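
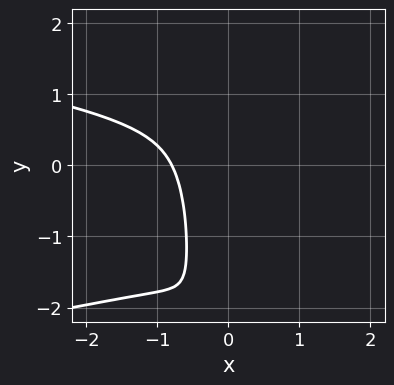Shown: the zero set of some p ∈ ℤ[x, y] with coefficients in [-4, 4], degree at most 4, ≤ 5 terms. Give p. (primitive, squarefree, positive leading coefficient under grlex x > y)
3*x^2*y^2 + 2*x^3 + 3*x^2*y + x*y^2 + 1

First, degree: the shape is more complex than any degree-3 curve, so deg p = 4.
Then, checking where it meets the axes: no y-intercept at any integer in the box.
Finally, together with the visible shape, these determine p as stated.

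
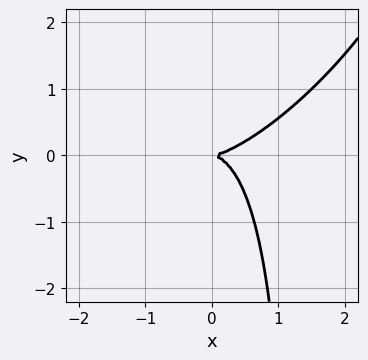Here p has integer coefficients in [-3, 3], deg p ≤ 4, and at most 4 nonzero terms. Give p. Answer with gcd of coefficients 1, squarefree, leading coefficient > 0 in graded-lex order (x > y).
Degree: the shape is more complex than any degree-2 curve, so deg p = 3.
Reading off the gridlines: it crosses the x-axis at the gridline x = 0; one y-axis crossing is at y = 0.
The integer polynomial consistent with all of this is the stated p.

2*x^3 - 3*x^2*y + 2*x*y^2 - 3*y^2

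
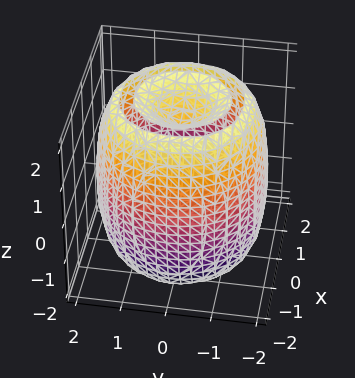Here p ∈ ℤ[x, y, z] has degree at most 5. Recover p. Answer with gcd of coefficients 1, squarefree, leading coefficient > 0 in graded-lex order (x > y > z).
x^4 + 2*x^2*y^2 + y^4 - 3*x^2 - 3*y^2 + z^2 - 2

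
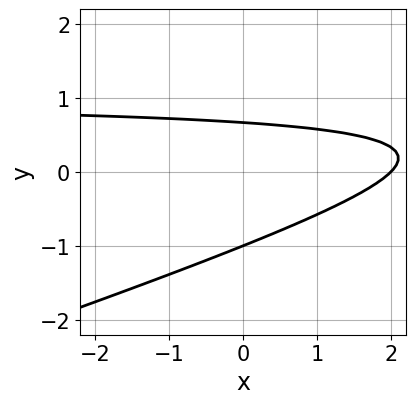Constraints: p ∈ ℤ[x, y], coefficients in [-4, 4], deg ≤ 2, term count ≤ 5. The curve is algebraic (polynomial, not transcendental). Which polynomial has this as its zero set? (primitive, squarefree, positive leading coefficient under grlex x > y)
x*y - 3*y^2 - x - y + 2

deg p = 2. A generic line meets the curve in up to 2 points.
Reading off the gridlines: it crosses the x-axis at the gridline x = 2; it crosses the y-axis at the gridline y = -1.
Fitting integer coefficients to these (and the overall shape) gives p.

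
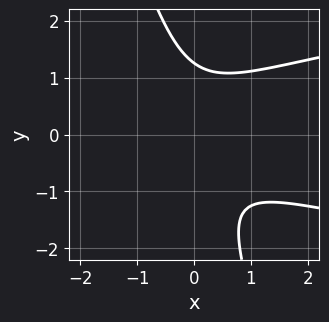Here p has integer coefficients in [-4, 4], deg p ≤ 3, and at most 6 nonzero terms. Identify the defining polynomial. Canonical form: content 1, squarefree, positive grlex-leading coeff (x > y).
3*x*y^2 + y^3 - 2*x^2 - x*y - 2

(a) Degree: no degree-2 curve has this shape, so deg p = 3.
(b) Against the integer gridlines: it misses every integer gridline on the x-axis.
(c) The integer polynomial consistent with all of this is the stated p.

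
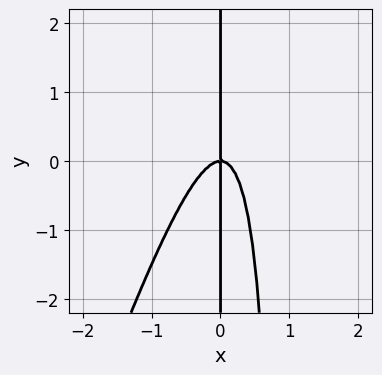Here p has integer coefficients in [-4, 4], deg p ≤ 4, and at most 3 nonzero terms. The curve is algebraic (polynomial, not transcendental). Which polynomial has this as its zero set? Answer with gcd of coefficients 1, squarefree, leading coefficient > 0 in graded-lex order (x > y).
Degree: no degree-2 curve has this shape, so deg p = 3.
Observable constraints: it crosses the x-axis at the gridline x = 0; every point of the y-axis in the box is on the curve.
Matching integer coefficients to the picture gives p.

3*x^3 - x^2*y + x*y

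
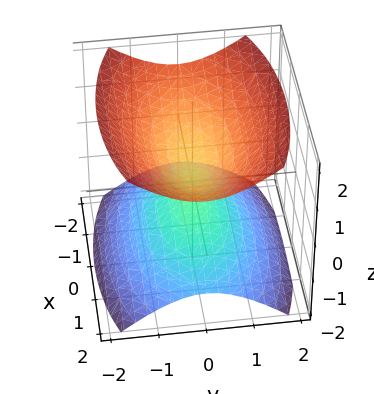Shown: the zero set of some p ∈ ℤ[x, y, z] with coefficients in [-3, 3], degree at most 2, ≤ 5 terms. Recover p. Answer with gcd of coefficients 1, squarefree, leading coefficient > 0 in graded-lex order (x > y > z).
x^2 + 3*y^2 - 3*z^2 + 1

(a) The picture has 2 separate pieces.
(b) deg p = 2.
(c) Symmetries: it's symmetric under y → −y, forcing even powers of y; the z ↦ −z reflection is a symmetry, so z appears only in even powers; mirror symmetry x ↦ −x ⇒ only even powers of x.
(d) From the axis intercepts and sections: it misses every integer gridline on the x-axis; it misses every integer gridline on the y-axis.
(e) Putting this together gives p.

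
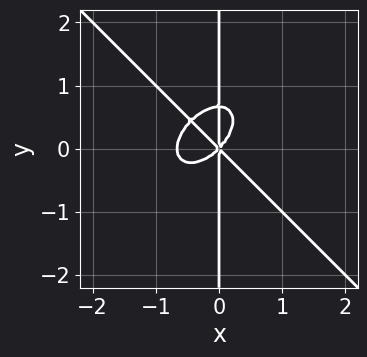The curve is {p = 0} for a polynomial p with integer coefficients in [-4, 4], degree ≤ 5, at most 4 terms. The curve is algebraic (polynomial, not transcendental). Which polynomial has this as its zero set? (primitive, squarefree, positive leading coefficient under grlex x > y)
3*x^4 + 3*x*y^3 + 2*x^3 - 2*x*y^2

1. Degree: no degree-3 curve has this shape, so deg p = 4.
2. From the visible intercepts: one x-axis crossing is at x = 0; the visible y-axis segment lies entirely on the curve.
3. Fitting integer coefficients to these (and the overall shape) gives p.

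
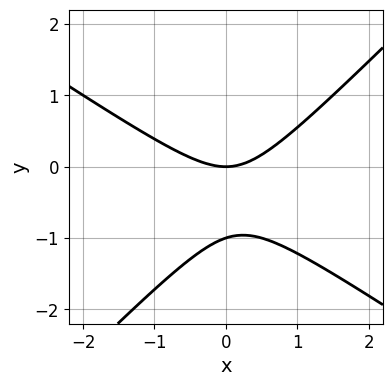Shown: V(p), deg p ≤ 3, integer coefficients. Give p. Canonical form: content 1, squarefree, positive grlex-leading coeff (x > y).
1. Degree: a generic line meets the curve in up to 2 points, so deg p = 2.
2. Reading off the gridlines: the y-axis gridline crossings are at y ∈ {-1, 0}; one x-axis crossing is at x = 0.
3. Matching integer coefficients to the picture gives p.

2*x^2 + x*y - 3*y^2 - 3*y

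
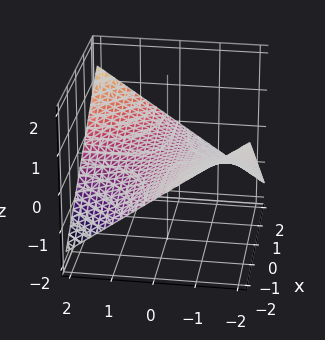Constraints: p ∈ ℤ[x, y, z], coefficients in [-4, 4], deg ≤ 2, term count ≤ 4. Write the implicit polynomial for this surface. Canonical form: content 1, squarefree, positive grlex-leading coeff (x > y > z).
x*y - 3*z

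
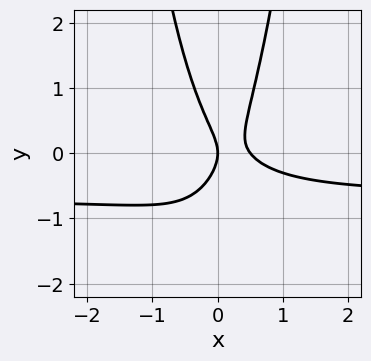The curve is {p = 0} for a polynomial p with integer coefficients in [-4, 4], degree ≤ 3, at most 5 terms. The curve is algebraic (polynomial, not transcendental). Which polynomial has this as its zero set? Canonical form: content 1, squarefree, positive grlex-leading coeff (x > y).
3*x^2*y + 2*x^2 - y^2 - x

1. The degree is 3 — no degree-2 curve has this shape.
2. From the axis intercepts and sections: it meets the y-axis at y = 0 (among the integer gridlines); one x-axis crossing is at x = 0.
3. Assembling these constraints gives the stated polynomial.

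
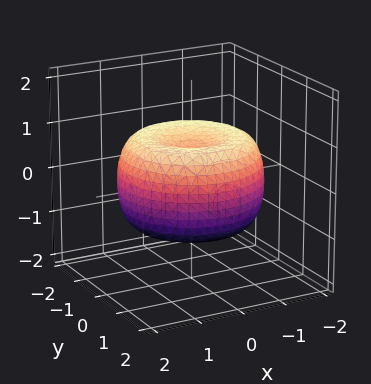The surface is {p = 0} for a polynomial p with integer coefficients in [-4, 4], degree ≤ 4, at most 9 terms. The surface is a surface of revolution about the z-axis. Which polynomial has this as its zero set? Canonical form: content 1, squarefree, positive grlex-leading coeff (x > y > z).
x^4 + 2*x^2*y^2 + y^4 - 2*x^2 - 2*y^2 + 2*z^2 - 1

Degree: the shape is more complex than any degree-3 surface, so deg p = 4.
Symmetries: the surface is invariant under rotation about z: p = q(x² + y², z).
Checking where it meets the axes: a circular section at z = 0 has radius between 1 and 2.
Matching integer coefficients to the picture gives p.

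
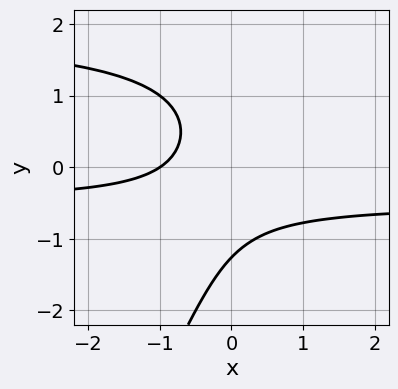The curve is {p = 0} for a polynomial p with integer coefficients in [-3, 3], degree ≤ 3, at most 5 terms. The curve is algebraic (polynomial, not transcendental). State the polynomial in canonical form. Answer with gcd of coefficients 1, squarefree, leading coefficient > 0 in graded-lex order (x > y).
First, deg p = 3.
Then, observable constraints: one x-axis crossing is at x = -1.
Finally, putting this together gives p.

2*x*y^2 - y^3 - 3*x*y - 2*x - 2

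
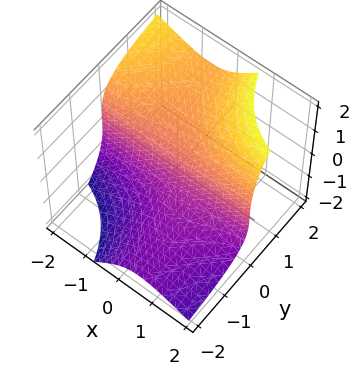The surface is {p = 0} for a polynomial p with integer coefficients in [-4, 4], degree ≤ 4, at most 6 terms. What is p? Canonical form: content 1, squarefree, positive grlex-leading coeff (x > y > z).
3*x^2*y + 3*x*y*z - 2*z^3 + 3*y

(a) deg p = 3.
(b) Against the integer gridlines: one z-axis crossing is at z = 0; it meets the y-axis at y = 0 (among the integer gridlines); the visible x-axis segment lies entirely on the surface.
(c) Matching integer coefficients to the picture gives p.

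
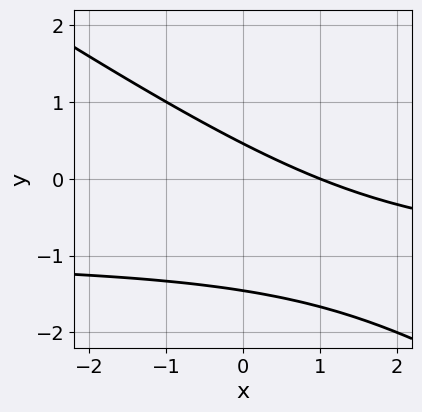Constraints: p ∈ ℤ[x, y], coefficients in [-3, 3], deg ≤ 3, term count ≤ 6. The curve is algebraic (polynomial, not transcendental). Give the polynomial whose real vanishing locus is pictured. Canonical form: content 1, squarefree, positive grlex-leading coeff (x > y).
2*x*y + 3*y^2 + 2*x + 3*y - 2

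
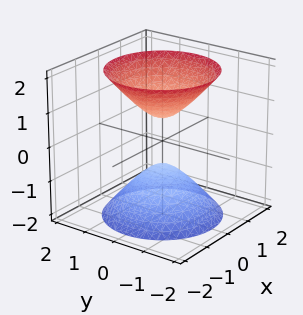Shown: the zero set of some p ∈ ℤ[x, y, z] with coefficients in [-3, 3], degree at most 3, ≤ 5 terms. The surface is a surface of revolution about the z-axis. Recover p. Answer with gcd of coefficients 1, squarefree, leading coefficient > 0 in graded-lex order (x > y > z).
1. There are 2 components.
2. deg p = 2.
3. By symmetry, every cross-section ⟂ z is a circle, so x, y appear only via x² + y².
4. From the axis intercepts and sections: no x-intercept at any integer in the box; a circular section at z = 1 has radius between 0 and 1; it misses every integer gridline on the y-axis.
5. Fitting integer coefficients to these (and the overall shape) gives p.

3*x^2 + 3*y^2 - 2*z^2 + 1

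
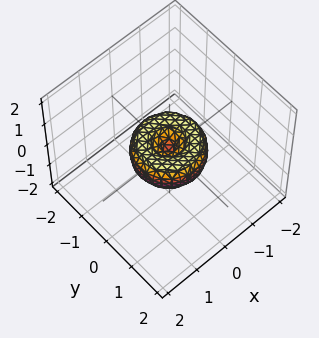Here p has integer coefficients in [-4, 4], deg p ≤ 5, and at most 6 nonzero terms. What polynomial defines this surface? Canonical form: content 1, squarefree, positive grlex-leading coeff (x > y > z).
1. deg p = 4. A generic line meets the surface in up to 4 points.
2. Symmetries: rotational symmetry about the z-axis ⇒ p depends on x, y only through x² + y².
3. Against the integer gridlines: the y-axis gridline crossings are at y ∈ {-1, 0, 1}; a circular section at z = 0 has radius exactly 1; among the integer gridlines, it crosses the x-axis at x ∈ {-1, 0, 1}; it meets the z-axis at z = 0 (among the integer gridlines).
4. The integer polynomial consistent with all of this is the stated p.

x^4 + 2*x^2*y^2 + y^4 - x^2 - y^2 + z^2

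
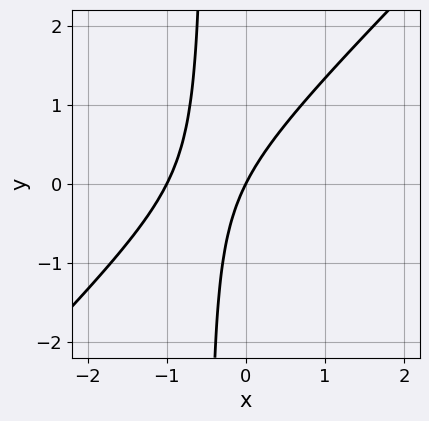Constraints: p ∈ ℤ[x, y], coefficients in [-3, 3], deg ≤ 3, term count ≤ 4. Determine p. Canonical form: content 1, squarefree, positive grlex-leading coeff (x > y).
First, the degree is 2 — a generic line meets the curve in up to 2 points.
Then, from the axis intercepts and sections: among the integer gridlines, it crosses the x-axis at x ∈ {-1, 0}; one y-axis crossing is at y = 0.
Finally, fitting integer coefficients to these (and the overall shape) gives p.

2*x^2 - 2*x*y + 2*x - y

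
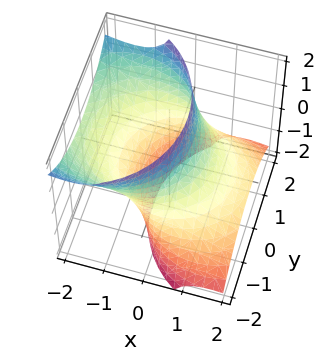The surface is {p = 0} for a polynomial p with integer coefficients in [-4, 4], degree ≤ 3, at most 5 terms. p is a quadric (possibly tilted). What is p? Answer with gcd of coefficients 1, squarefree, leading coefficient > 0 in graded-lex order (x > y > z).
1. The degree is 2 — a generic line meets the surface in up to 2 points.
2. Against the integer gridlines: the surface avoids every integer z-axis point in the box.
3. Putting this together gives p.

x^2 + 2*x*z + y^2 - 2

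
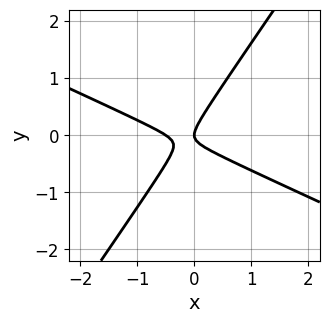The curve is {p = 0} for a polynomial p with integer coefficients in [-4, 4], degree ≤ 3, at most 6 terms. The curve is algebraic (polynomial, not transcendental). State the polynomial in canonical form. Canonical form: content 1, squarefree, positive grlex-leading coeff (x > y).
2*x^2 + 3*x*y - 3*y^2 + x

deg p = 2.
Observable constraints: one y-axis crossing is at y = 0; one x-axis crossing is at x = 0.
Putting this together gives p.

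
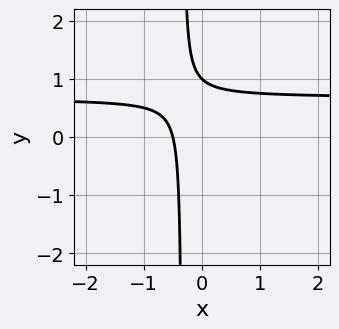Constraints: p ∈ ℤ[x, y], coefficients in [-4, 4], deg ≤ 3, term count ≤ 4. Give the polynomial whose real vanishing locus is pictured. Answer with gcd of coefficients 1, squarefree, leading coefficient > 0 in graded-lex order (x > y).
3*x*y - 2*x + y - 1

(a) deg p = 2. A generic line meets the curve in up to 2 points.
(b) Reading off the gridlines: it meets the y-axis at y = 1 (among the integer gridlines).
(c) Putting this together gives p.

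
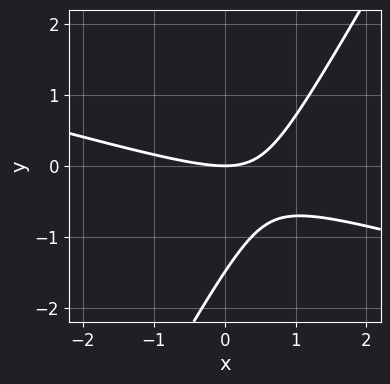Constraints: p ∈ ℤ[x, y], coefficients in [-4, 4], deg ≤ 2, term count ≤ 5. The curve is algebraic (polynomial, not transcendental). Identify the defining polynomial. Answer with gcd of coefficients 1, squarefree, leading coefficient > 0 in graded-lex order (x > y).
x^2 + 3*x*y - 2*y^2 - 3*y

1. deg p = 2. No degree-1 curve has this shape.
2. Observable constraints: it meets the x-axis at x = 0 (among the integer gridlines); it meets the y-axis at y = 0 (among the integer gridlines).
3. Assembling these constraints gives the stated polynomial.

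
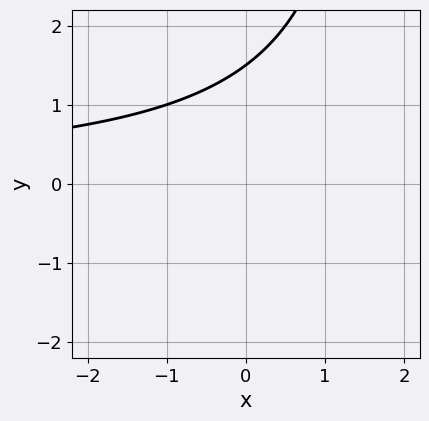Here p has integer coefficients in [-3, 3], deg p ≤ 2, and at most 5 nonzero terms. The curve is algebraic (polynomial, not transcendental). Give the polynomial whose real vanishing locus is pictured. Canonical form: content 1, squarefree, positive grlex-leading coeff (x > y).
(a) Degree: the shape is more complex than any degree-1 curve, so deg p = 2.
(b) Reading off the gridlines: the curve avoids every integer x-axis point in the box.
(c) Assembling these constraints gives the stated polynomial.

x*y - 2*y + 3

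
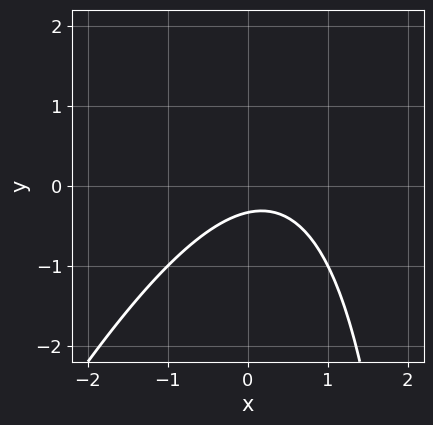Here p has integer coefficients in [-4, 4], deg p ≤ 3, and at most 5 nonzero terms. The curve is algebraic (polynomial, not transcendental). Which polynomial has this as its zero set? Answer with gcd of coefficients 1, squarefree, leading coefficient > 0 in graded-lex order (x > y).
1. The degree is 2 — no degree-1 curve has this shape.
2. From the axis intercepts and sections: no x-intercept at any integer in the box.
3. Solving for integer coefficients yields p as stated.

2*x^2 - x*y - x + 3*y + 1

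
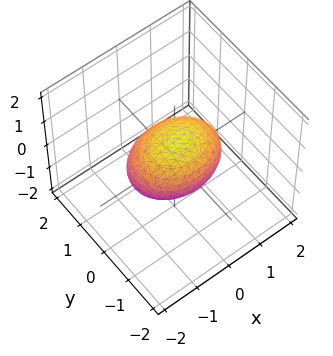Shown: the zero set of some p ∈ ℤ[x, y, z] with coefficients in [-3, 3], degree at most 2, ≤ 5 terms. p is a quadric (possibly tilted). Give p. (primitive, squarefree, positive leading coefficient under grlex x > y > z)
(a) deg p = 2. A generic line meets the surface in up to 2 points.
(b) From the axis intercepts and sections: among the integer gridlines, it crosses the y-axis at y ∈ {-1, 1}; among the integer gridlines, it crosses the z-axis at z ∈ {-1, 1}.
(c) Putting this together gives p.

2*x^2 + 3*y^2 + y*z + 3*z^2 - 3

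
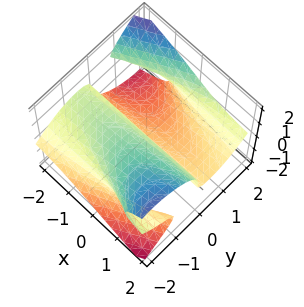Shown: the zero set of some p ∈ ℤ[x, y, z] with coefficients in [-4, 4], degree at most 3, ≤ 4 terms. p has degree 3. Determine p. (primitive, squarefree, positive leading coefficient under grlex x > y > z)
(a) Degree: the shape is more complex than any degree-2 surface, so deg p = 3.
(b) Reading off the gridlines: it meets the z-axis at z = 0 (among the integer gridlines); the visible x-axis segment lies entirely on the surface.
(c) These observations pin down the coefficients.

2*x*y*z - y^3 + 2*z^3 + 3*y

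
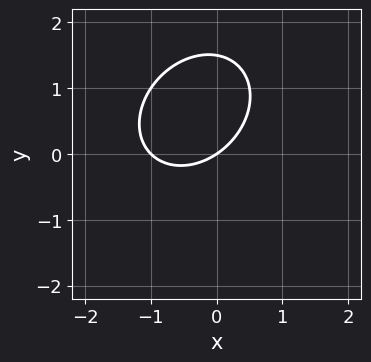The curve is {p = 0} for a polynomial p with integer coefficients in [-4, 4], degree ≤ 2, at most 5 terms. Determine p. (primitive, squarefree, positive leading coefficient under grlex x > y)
First, the degree is 2 — a generic line meets the curve in up to 2 points.
Next, reading off the gridlines: among the integer gridlines, it crosses the x-axis at x ∈ {-1, 0}; it meets the y-axis at y = 0 (among the integer gridlines).
Finally, the integer polynomial consistent with all of this is the stated p.

2*x^2 - x*y + 2*y^2 + 2*x - 3*y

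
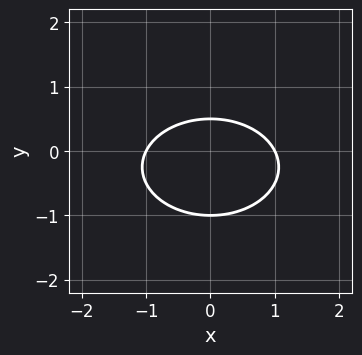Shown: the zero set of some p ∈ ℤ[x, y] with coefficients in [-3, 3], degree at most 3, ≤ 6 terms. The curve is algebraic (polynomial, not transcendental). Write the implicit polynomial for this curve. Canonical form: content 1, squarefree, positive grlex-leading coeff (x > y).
x^2 + 2*y^2 + y - 1

(a) The degree is 2 — the shape is more complex than any degree-1 curve.
(b) Symmetries: the x ↦ −x reflection is a symmetry, so x appears only in even powers.
(c) From the visible intercepts: it meets the y-axis at y = -1 (among the integer gridlines); the x-axis gridline crossings are at x ∈ {-1, 1}.
(d) Together with the visible shape, these determine p as stated.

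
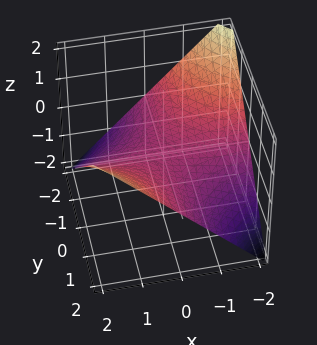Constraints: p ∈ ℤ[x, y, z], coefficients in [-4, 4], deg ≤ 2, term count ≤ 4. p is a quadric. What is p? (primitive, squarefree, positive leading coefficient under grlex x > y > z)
The degree is 2 — a saddle surface; a quadric.
Checking where it meets the axes: every point of the x-axis in the box is on the surface; every point of the y-axis in the box is on the surface.
These observations pin down the coefficients.

x*y - 2*z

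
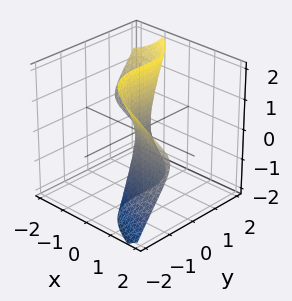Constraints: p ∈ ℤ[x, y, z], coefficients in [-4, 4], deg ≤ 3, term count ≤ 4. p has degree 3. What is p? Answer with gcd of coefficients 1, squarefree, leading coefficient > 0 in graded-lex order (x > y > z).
3*x*z^2 + 2*y^3 - y^2 + x

deg p = 3. No degree-2 surface has this shape.
Checking where it meets the axes: it meets the x-axis at x = 0 (among the integer gridlines); every point of the z-axis in the box is on the surface; it meets the y-axis at y = 0 (among the integer gridlines).
These observations pin down the coefficients.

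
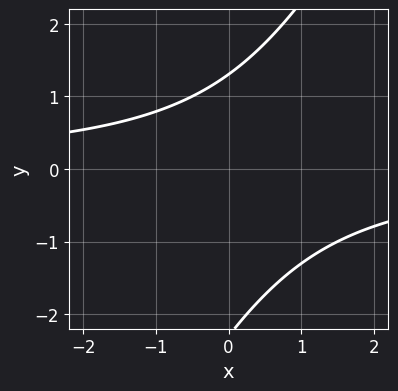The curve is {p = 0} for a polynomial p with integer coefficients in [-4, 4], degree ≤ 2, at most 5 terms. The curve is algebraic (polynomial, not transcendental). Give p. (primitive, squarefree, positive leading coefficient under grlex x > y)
2*x*y - y^2 - y + 3

(a) deg p = 2.
(b) Observable constraints: it misses every integer gridline on the x-axis.
(c) Solving for integer coefficients yields p as stated.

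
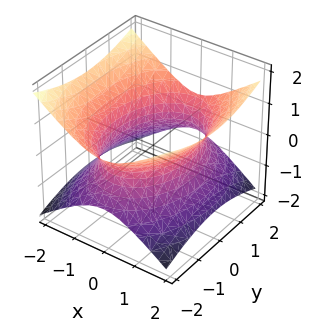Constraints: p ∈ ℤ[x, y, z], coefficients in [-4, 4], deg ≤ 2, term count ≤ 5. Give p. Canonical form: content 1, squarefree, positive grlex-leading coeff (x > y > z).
2*x^2 + y^2 - 3*z^2 - 3

1. deg p = 2. One connected sheet with a waist; a quadric.
2. Symmetries: mirror symmetry x ↦ −x ⇒ only even powers of x; it's symmetric under y → −y, forcing even powers of y; the z ↦ −z reflection is a symmetry, so z appears only in even powers.
3. Checking where it meets the axes: it misses every integer gridline on the z-axis.
4. Together with the visible shape, these determine p as stated.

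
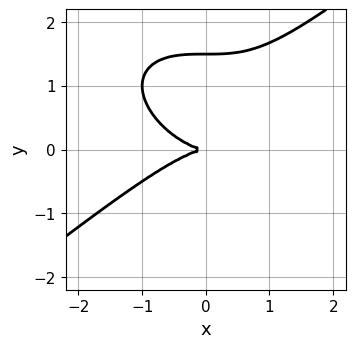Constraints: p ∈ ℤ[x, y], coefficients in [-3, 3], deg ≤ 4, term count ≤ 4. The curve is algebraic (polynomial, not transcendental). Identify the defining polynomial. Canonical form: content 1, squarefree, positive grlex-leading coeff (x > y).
x^3 - 2*y^3 + 3*y^2

1. deg p = 3. The shape is more complex than any degree-2 curve.
2. From the visible intercepts: one y-axis crossing is at y = 0; it meets the x-axis at x = 0 (among the integer gridlines).
3. Fitting integer coefficients to these (and the overall shape) gives p.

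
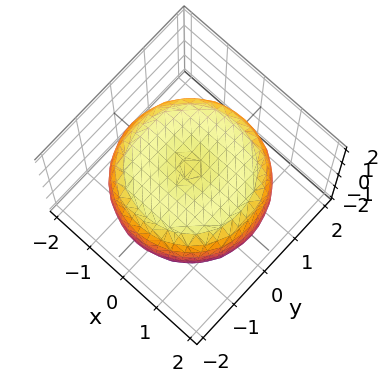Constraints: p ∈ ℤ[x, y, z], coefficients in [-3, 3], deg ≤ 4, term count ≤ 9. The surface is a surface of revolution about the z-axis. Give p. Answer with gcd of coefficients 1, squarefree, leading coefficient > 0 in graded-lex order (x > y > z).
x^4 + 2*x^2*y^2 + y^4 - 2*x^2 - 2*y^2 + 3*z^2 - 3

First, degree: the shape is more complex than any degree-3 surface, so deg p = 4.
Then, by symmetry, the surface is invariant under rotation about z: p = q(x² + y², z).
Next, from the visible intercepts: a circular section at z = 1 has radius between 1 and 2; the z-axis gridline crossings are at z ∈ {-1, 1}.
Finally, the integer polynomial consistent with all of this is the stated p.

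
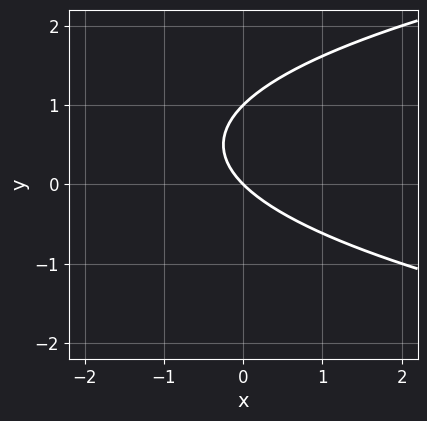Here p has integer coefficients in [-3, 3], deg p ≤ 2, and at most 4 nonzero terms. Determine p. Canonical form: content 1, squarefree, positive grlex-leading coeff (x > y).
y^2 - x - y

(a) The degree is 2 — a generic line meets the curve in up to 2 points.
(b) Reading off the gridlines: the y-axis gridline crossings are at y ∈ {0, 1}; one x-axis crossing is at x = 0.
(c) Fitting integer coefficients to these (and the overall shape) gives p.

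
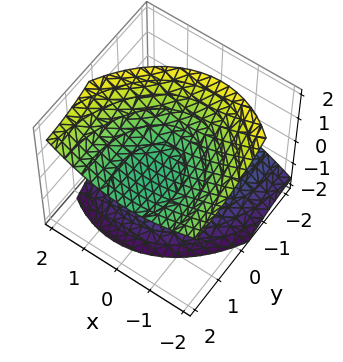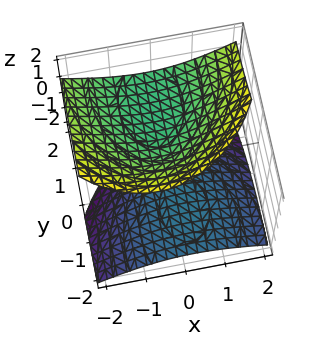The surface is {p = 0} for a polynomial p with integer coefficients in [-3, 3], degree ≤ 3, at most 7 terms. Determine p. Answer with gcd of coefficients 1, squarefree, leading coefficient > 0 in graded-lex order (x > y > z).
2*x^2 + x*z + y^2 - 3*y*z - 3*z^2 + 2

1. There are 2 components. Treating them together as one polynomial.
2. The degree is 2 — the shape is more complex than any degree-1 surface.
3. Reading off the gridlines: it misses every integer gridline on the x-axis; the surface avoids every integer y-axis point in the box.
4. Fitting integer coefficients to these (and the overall shape) gives p.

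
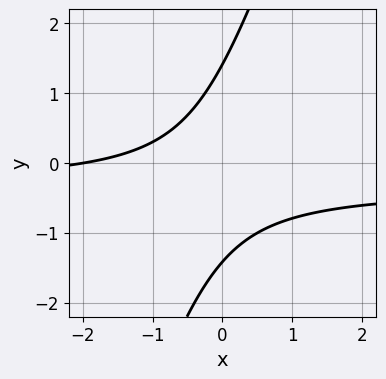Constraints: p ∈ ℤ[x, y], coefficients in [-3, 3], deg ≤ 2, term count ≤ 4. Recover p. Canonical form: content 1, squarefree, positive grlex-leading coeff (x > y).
3*x*y - y^2 + x + 2

deg p = 2.
Against the integer gridlines: one x-axis crossing is at x = -2.
Solving for integer coefficients yields p as stated.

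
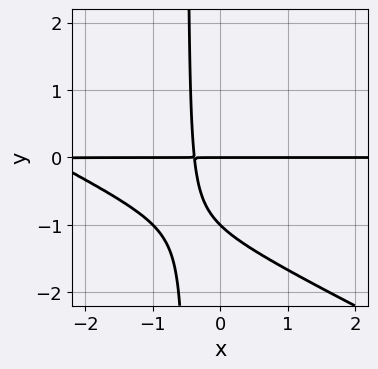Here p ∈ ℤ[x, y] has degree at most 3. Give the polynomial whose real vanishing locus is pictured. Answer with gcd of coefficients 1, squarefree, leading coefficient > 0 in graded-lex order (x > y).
x^2*y + 2*x*y^2 + 3*x*y + y^2 + y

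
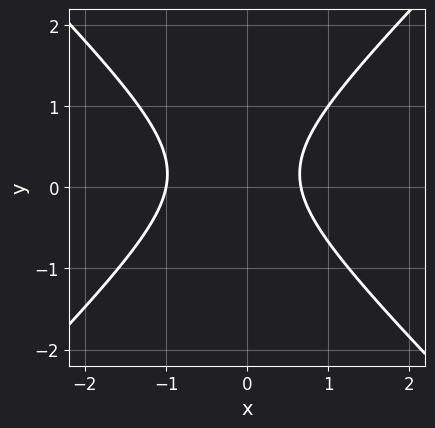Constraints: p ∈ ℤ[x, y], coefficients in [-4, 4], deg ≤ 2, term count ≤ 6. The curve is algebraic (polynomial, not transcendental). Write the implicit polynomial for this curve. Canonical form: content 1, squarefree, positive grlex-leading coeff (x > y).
Degree: the shape is more complex than any degree-1 curve, so deg p = 2.
From the visible intercepts: it crosses the x-axis at the gridline x = -1; the curve avoids every integer y-axis point in the box.
Together with the visible shape, these determine p as stated.

3*x^2 - 3*y^2 + x + y - 2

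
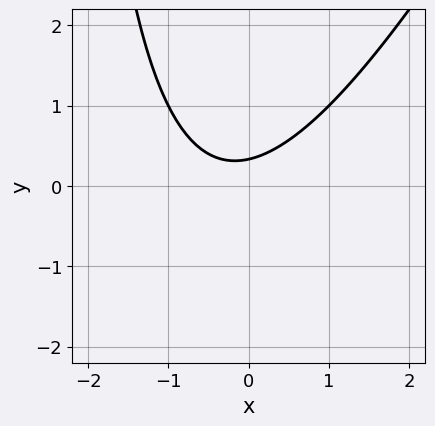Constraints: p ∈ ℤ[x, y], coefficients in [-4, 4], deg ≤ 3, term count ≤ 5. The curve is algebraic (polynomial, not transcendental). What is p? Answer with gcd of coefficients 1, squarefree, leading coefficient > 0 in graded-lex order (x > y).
First, the degree is 2 — no degree-1 curve has this shape.
Then, reading off the gridlines: the curve avoids every integer x-axis point in the box.
Finally, matching integer coefficients to the picture gives p.

2*x^2 - x*y + x - 3*y + 1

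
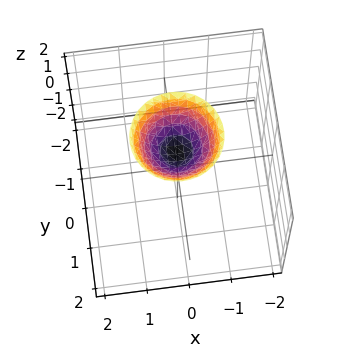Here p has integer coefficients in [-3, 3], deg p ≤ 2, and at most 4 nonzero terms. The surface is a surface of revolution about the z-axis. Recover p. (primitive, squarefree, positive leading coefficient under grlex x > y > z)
(a) The degree is 2 — no degree-1 surface has this shape.
(b) Symmetries: the z-axis is an axis of rotation, so x and y enter only as x² + y².
(c) Against the integer gridlines: a circular section at z = 2 has radius exactly 1; one z-axis crossing is at z = 1; no y-intercept at any integer in the box.
(d) Solving for integer coefficients yields p as stated.

x^2 + y^2 - z + 1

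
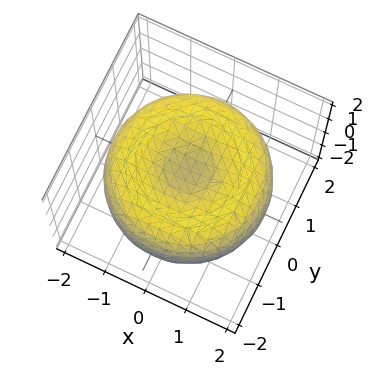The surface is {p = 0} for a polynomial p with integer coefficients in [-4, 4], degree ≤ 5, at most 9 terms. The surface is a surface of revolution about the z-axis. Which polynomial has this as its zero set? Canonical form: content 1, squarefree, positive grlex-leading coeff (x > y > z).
Degree: no degree-3 surface has this shape, so deg p = 4.
Symmetries: the surface is invariant under rotation about z: p = q(x² + y², z).
Observable constraints: a circular section at z = 0 has radius between 1 and 2.
Fitting integer coefficients to these (and the overall shape) gives p.

x^4 + 2*x^2*y^2 + y^4 - 3*x^2 - 3*y^2 + 3*z^2 - 1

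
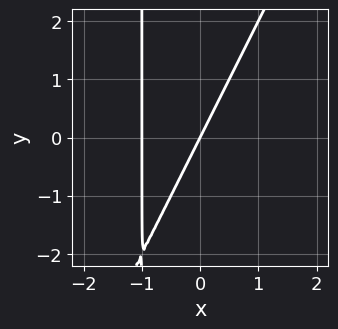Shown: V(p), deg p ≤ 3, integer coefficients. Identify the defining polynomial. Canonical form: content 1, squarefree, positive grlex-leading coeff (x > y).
The degree is 2 — no degree-1 curve has this shape.
Observable constraints: the x-axis gridline crossings are at x ∈ {-1, 0}; it meets the y-axis at y = 0 (among the integer gridlines).
Together with the visible shape, these determine p as stated.

2*x^2 - x*y + 2*x - y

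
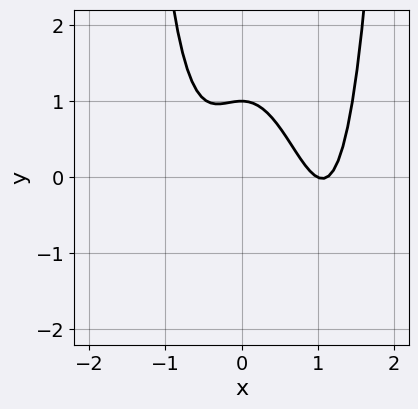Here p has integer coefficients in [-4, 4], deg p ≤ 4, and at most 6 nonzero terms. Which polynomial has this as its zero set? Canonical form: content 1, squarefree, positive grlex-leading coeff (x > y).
1. deg p = 4.
2. Reading off the gridlines: it meets the x-axis at x = 1 (among the integer gridlines); one y-axis crossing is at y = 1.
3. Assembling these constraints gives the stated polynomial.

3*x^4 - 3*x^3 - 2*x^2 - 2*y + 2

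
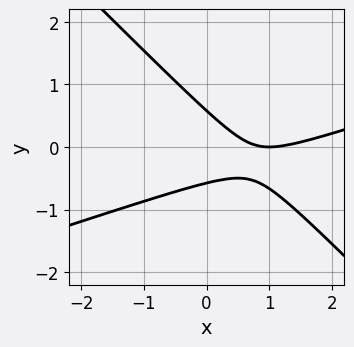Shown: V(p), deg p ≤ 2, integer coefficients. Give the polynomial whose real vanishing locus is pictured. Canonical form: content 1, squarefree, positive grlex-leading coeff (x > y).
x^2 - 2*x*y - 3*y^2 - 2*x + 1

(a) Degree: a generic line meets the curve in up to 2 points, so deg p = 2.
(b) Observable constraints: it meets the x-axis at x = 1 (among the integer gridlines).
(c) These observations pin down the coefficients.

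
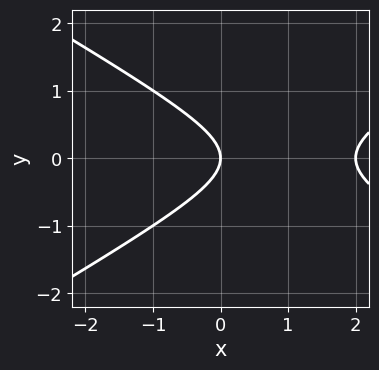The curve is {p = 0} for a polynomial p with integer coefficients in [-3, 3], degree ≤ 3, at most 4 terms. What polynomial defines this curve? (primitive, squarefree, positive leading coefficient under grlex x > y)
x^2 - 3*y^2 - 2*x

Degree: no degree-1 curve has this shape, so deg p = 2.
Symmetries: the y ↦ −y reflection is a symmetry, so y appears only in even powers.
Against the integer gridlines: one y-axis crossing is at y = 0; the x-axis gridline crossings are at x ∈ {0, 2}.
Fitting integer coefficients to these (and the overall shape) gives p.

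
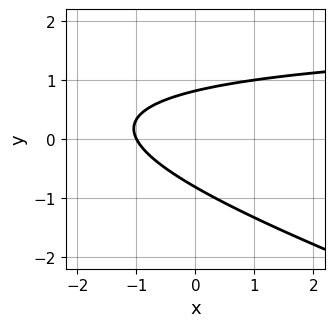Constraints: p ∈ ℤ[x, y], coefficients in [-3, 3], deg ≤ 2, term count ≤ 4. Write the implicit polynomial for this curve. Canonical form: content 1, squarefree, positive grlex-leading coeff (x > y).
x*y + 3*y^2 - 2*x - 2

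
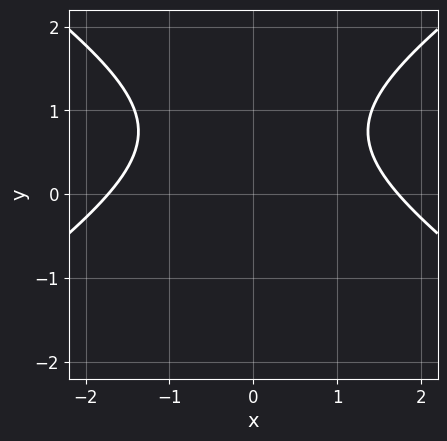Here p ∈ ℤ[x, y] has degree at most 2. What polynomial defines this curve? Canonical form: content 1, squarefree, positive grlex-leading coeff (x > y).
x^2 - 2*y^2 + 3*y - 3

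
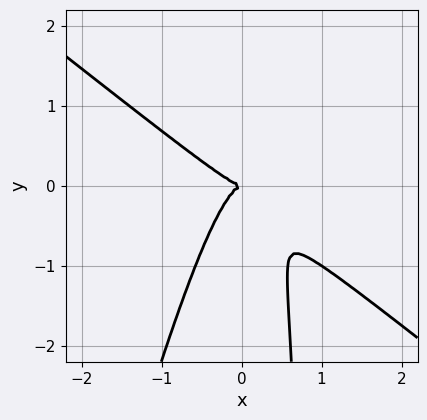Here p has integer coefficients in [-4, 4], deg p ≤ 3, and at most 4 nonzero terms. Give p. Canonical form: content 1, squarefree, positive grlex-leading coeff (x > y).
1. deg p = 3. No degree-2 curve has this shape.
2. From the visible intercepts: it crosses the x-axis at the gridline x = 0; it meets the y-axis at y = 0 (among the integer gridlines).
3. The integer polynomial consistent with all of this is the stated p.

3*x^3 + 3*x^2*y - x*y^2 + y^2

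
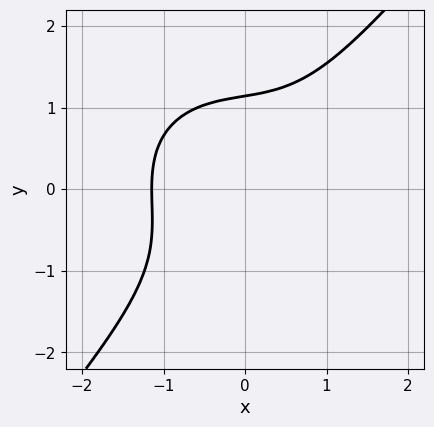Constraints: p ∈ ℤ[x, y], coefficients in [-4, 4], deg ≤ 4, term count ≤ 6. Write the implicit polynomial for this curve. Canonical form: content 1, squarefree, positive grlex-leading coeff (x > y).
The degree is 3 — a generic line meets the curve in up to 3 points.
Matching integer coefficients to the picture gives p.

2*x^3 + x*y^2 - 2*y^3 + 3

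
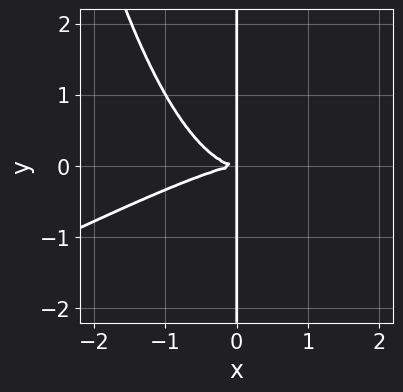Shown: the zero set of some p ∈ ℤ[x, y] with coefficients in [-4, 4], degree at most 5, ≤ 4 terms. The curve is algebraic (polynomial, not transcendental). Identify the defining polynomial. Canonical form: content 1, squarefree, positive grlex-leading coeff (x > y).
x^4 - 2*x^3*y + 3*x*y^2

Degree: the shape is more complex than any degree-3 curve, so deg p = 4.
From the visible intercepts: every point of the y-axis in the box is on the curve.
Fitting integer coefficients to these (and the overall shape) gives p.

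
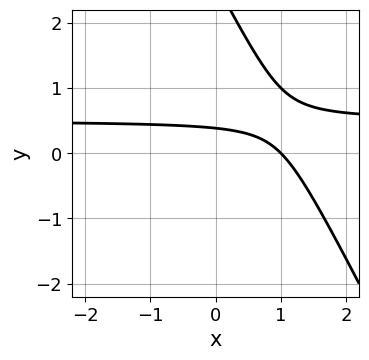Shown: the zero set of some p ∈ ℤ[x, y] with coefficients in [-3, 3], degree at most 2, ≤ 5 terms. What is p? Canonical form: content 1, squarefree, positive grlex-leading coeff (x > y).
2*x*y + y^2 - x - 3*y + 1

First, degree: the shape is more complex than any degree-1 curve, so deg p = 2.
Then, against the integer gridlines: it crosses the x-axis at the gridline x = 1.
Finally, assembling these constraints gives the stated polynomial.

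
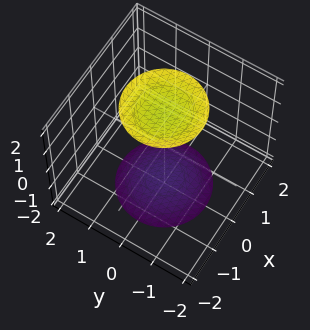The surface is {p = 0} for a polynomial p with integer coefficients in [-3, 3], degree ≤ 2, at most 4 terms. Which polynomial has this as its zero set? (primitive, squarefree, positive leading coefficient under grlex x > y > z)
x^2 + y^2 - z^2 + 3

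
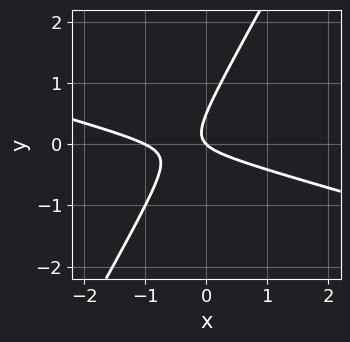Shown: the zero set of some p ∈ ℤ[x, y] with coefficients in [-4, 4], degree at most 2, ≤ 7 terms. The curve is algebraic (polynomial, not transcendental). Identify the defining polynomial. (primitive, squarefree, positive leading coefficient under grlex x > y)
deg p = 2. The shape is more complex than any degree-1 curve.
From the visible intercepts: it meets the y-axis at y = 0 (among the integer gridlines); the x-axis gridline crossings are at x ∈ {-1, 0}.
Matching integer coefficients to the picture gives p.

x^2 + 3*x*y - 2*y^2 + x + y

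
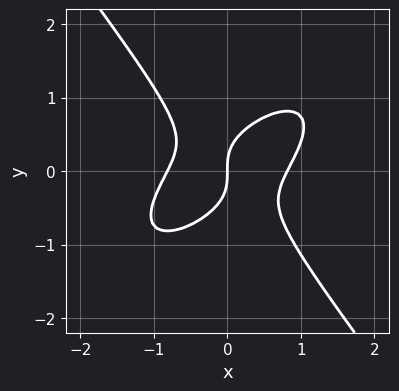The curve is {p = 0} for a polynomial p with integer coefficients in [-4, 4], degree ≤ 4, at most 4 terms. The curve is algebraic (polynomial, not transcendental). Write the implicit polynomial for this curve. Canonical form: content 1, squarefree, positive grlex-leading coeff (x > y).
(a) Degree: no degree-2 curve has this shape, so deg p = 3.
(b) Reading off the gridlines: one y-axis crossing is at y = 0; it crosses the x-axis at the gridline x = 0.
(c) These observations pin down the coefficients.

3*x^3 - 3*x^2*y + 3*y^3 - 2*x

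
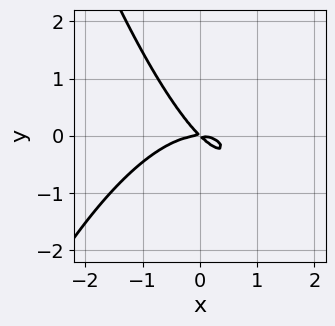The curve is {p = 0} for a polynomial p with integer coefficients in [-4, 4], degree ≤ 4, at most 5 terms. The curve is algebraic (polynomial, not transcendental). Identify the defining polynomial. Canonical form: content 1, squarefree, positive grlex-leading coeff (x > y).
2*x^3 + 3*x*y + 3*y^2

The degree is 3 — a generic line meets the curve in up to 3 points.
Against the integer gridlines: it meets the y-axis at y = 0 (among the integer gridlines); it meets the x-axis at x = 0 (among the integer gridlines).
Together with the visible shape, these determine p as stated.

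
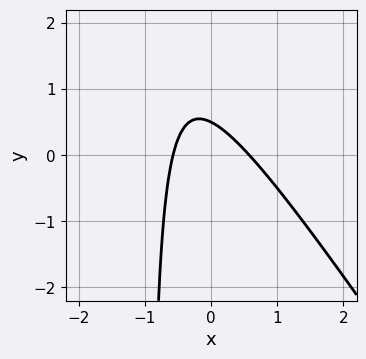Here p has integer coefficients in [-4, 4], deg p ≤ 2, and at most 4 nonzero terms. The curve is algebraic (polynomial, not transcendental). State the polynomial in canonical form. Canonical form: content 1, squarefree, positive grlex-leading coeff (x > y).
3*x^2 + 2*x*y + 2*y - 1

The degree is 2 — the shape is more complex than any degree-1 curve.
Solving for integer coefficients yields p as stated.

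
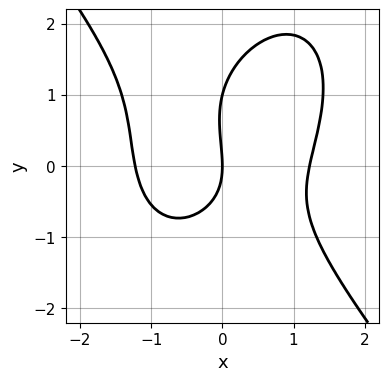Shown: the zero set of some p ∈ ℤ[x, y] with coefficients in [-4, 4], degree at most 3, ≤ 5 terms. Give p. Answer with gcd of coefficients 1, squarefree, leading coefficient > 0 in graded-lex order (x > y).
2*x^3 + y^3 - x*y - y^2 - 3*x

First, degree: no degree-2 curve has this shape, so deg p = 3.
Next, from the axis intercepts and sections: among the integer gridlines, it crosses the y-axis at y ∈ {0, 1}; it meets the x-axis at x = 0 (among the integer gridlines).
Finally, together with the visible shape, these determine p as stated.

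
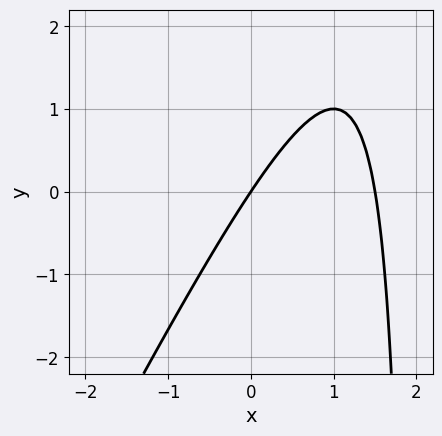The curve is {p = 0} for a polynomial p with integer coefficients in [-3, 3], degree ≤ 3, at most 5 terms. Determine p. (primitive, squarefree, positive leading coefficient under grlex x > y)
2*x^2 - x*y - 3*x + 2*y

(a) deg p = 2.
(b) From the axis intercepts and sections: it crosses the y-axis at the gridline y = 0; one x-axis crossing is at x = 0.
(c) These observations pin down the coefficients.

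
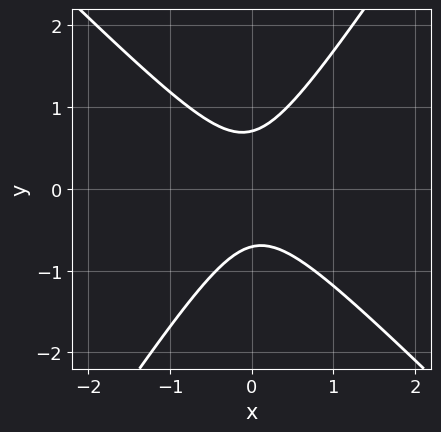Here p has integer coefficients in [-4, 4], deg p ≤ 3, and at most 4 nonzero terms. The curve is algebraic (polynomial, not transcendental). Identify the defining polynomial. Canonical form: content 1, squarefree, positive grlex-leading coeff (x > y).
3*x^2 + x*y - 2*y^2 + 1

First, degree: a generic line meets the curve in up to 2 points, so deg p = 2.
Next, checking where it meets the axes: it misses every integer gridline on the x-axis.
Finally, putting this together gives p.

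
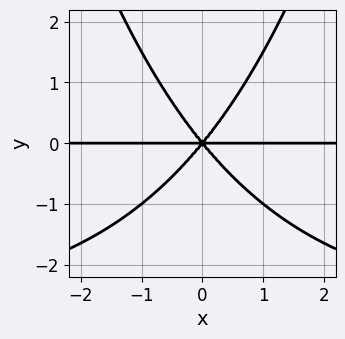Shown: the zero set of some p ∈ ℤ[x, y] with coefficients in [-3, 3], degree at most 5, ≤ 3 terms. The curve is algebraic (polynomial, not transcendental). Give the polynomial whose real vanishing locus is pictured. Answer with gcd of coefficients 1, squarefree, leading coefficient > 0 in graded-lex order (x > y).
x^2*y^2 + 3*x^2*y - 2*y^3

(a) deg p = 4.
(b) Symmetries: mirror symmetry x ↦ −x ⇒ only even powers of x.
(c) Observable constraints: the visible x-axis segment lies entirely on the curve; it crosses the y-axis at the gridline y = 0.
(d) Assembling these constraints gives the stated polynomial.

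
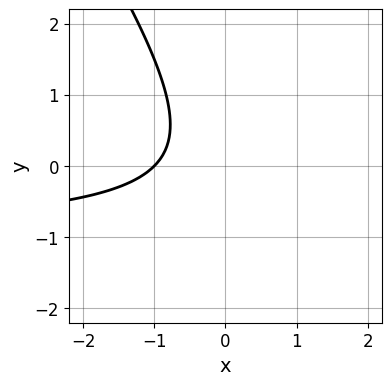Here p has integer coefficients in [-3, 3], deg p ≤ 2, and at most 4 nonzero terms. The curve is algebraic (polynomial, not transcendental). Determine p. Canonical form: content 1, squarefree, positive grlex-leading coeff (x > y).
3*x*y + 2*y^2 + 3*x + 3

First, deg p = 2. No degree-1 curve has this shape.
Then, checking where it meets the axes: it crosses the x-axis at the gridline x = -1; no y-intercept at any integer in the box.
Finally, together with the visible shape, these determine p as stated.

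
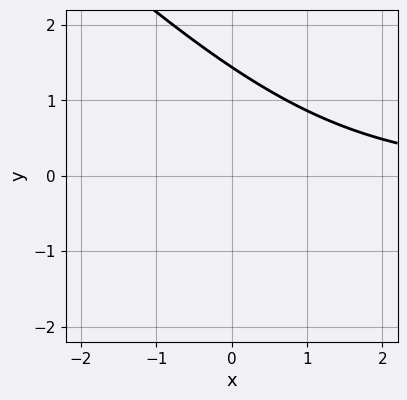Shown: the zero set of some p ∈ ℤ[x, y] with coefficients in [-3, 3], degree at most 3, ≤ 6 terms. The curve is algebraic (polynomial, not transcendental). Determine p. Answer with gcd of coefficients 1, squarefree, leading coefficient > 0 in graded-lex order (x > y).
x^2*y + 2*x*y^2 + y^3 - 3

First, degree: the shape is more complex than any degree-2 curve, so deg p = 3.
Next, checking where it meets the axes: no x-intercept at any integer in the box.
Finally, fitting integer coefficients to these (and the overall shape) gives p.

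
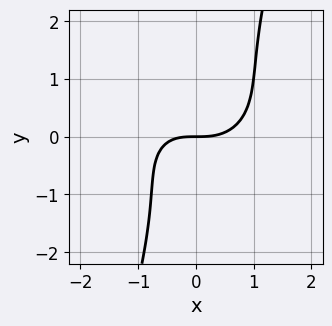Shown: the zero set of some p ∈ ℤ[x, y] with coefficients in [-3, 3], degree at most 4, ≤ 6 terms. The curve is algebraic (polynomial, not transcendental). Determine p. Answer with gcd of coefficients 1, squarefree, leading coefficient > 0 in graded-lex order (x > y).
2*x^3 + 3*x*y^2 - y^3 - x*y - 3*y

First, degree: the shape is more complex than any degree-2 curve, so deg p = 3.
Then, checking where it meets the axes: it meets the y-axis at y = 0 (among the integer gridlines); it meets the x-axis at x = 0 (among the integer gridlines).
Finally, the integer polynomial consistent with all of this is the stated p.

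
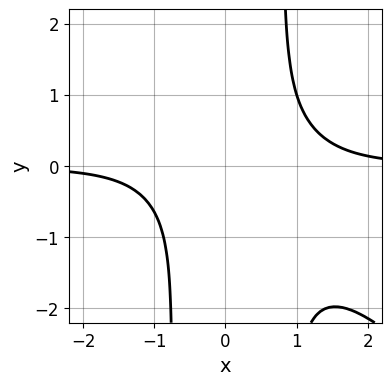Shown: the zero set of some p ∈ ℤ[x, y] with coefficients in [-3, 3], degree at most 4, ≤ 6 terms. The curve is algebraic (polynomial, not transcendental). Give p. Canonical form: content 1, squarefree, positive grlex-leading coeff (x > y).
3*x^3*y + 3*x^2*y^2 - x^2*y - 2*y^2 - 3

Degree: the shape is more complex than any degree-3 curve, so deg p = 4.
Observable constraints: it misses every integer gridline on the y-axis; the curve avoids every integer x-axis point in the box.
Together with the visible shape, these determine p as stated.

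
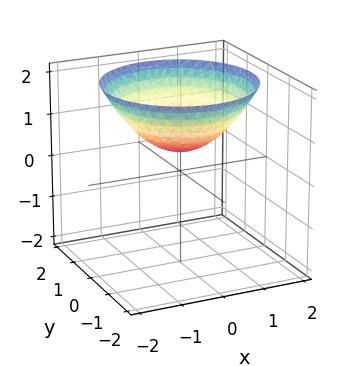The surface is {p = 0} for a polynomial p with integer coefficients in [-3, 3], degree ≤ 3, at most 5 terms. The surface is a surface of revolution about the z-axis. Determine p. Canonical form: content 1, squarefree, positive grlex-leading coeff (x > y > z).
x^2 + y^2 - 2*z + 1

(a) deg p = 2. A generic line meets the surface in up to 2 points.
(b) Symmetry: the surface is invariant under rotation about z: p = q(x² + y², z).
(c) Against the integer gridlines: no y-intercept at any integer in the box; it misses every integer gridline on the x-axis; a circular section at z = 2 has radius between 1 and 2.
(d) Fitting integer coefficients to these (and the overall shape) gives p.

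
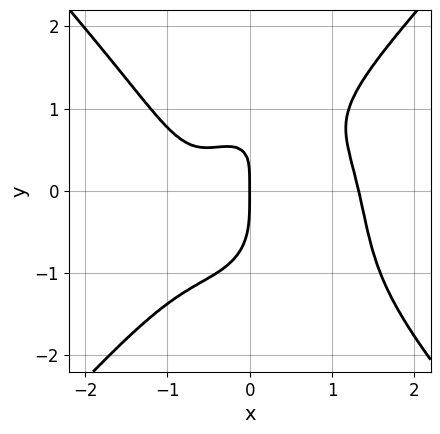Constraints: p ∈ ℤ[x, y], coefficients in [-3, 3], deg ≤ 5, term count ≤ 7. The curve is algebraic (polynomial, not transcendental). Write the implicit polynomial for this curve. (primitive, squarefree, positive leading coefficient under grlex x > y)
3*x^4 - 2*y^4 - 3*x^2 + 3*x*y - 3*x

First, degree: a generic line meets the curve in up to 4 points, so deg p = 4.
Then, checking where it meets the axes: one y-axis crossing is at y = 0; one x-axis crossing is at x = 0.
Finally, fitting integer coefficients to these (and the overall shape) gives p.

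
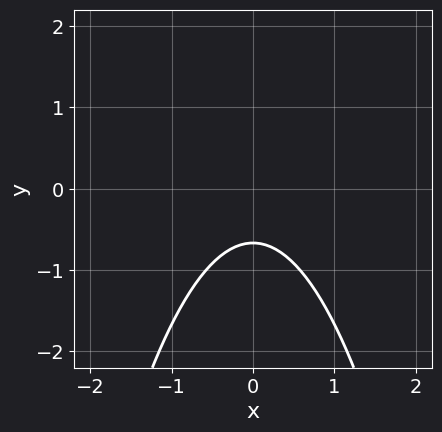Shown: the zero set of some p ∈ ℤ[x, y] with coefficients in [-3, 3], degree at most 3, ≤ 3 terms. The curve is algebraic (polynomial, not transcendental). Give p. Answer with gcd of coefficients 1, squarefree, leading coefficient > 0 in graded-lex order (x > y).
First, the degree is 2 — no degree-1 curve has this shape.
Next, symmetries: the x ↦ −x reflection is a symmetry, so x appears only in even powers.
Next, from the visible intercepts: the curve avoids every integer x-axis point in the box.
Finally, fitting integer coefficients to these (and the overall shape) gives p.

3*x^2 + 3*y + 2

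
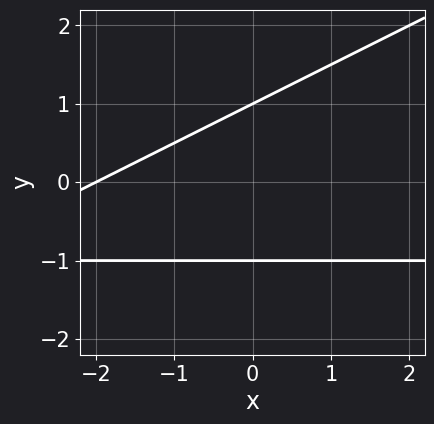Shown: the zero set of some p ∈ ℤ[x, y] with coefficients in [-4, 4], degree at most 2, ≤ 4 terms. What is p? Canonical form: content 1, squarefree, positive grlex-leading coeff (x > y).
x*y - 2*y^2 + x + 2

1. The degree is 2 — a generic line meets the curve in up to 2 points.
2. From the axis intercepts and sections: one x-axis crossing is at x = -2; the y-axis gridline crossings are at y ∈ {-1, 1}.
3. Fitting integer coefficients to these (and the overall shape) gives p.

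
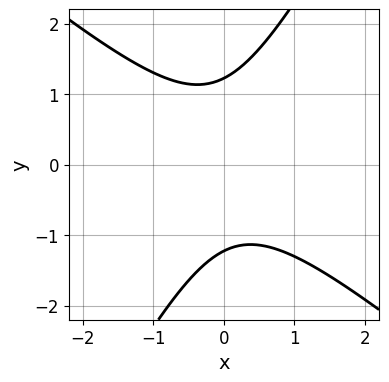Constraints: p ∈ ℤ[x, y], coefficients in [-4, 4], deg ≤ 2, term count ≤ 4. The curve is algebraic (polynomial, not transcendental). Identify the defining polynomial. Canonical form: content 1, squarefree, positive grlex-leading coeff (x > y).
3*x^2 + 2*x*y - 2*y^2 + 3

Degree: no degree-1 curve has this shape, so deg p = 2.
Reading off the gridlines: the curve avoids every integer x-axis point in the box.
Solving for integer coefficients yields p as stated.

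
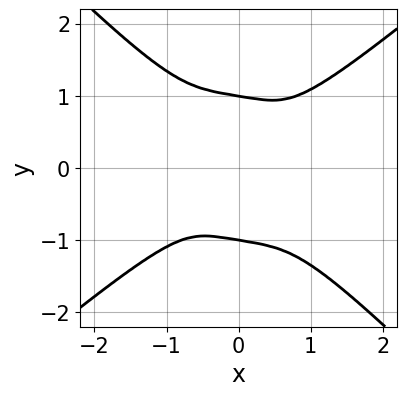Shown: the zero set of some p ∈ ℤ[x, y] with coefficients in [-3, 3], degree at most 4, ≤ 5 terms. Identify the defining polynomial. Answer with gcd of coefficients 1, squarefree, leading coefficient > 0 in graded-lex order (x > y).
First, the degree is 4 — a generic line meets the curve in up to 4 points.
Then, from the axis intercepts and sections: the y-axis gridline crossings are at y ∈ {-1, 1}.
Finally, the integer polynomial consistent with all of this is the stated p.

2*x^4 - x*y^3 - 3*y^4 + 3*y^2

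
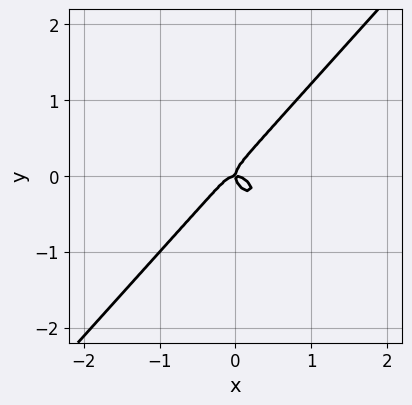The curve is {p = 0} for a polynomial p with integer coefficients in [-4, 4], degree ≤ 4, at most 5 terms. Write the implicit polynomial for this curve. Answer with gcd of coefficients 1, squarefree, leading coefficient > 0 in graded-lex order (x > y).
1. The degree is 3 — the shape is more complex than any degree-2 curve.
2. Reading off the gridlines: it crosses the x-axis at the gridline x = 0; it meets the y-axis at y = 0 (among the integer gridlines).
3. Putting this together gives p.

3*x^3 + x^2*y - 3*y^3 + x*y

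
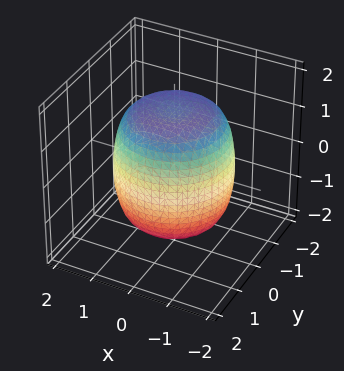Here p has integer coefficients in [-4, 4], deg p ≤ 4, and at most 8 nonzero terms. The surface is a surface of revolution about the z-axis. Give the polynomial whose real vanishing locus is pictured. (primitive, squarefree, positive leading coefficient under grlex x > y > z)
x^4 + 2*x^2*y^2 + y^4 - x^2 - y^2 + z^2 - 2

First, degree: the shape is more complex than any degree-3 surface, so deg p = 4.
Then, by symmetry, the z-axis is an axis of rotation, so x and y enter only as x² + y².
Then, checking where it meets the axes: a circular section at z = 0 has radius between 1 and 2.
Finally, solving for integer coefficients yields p as stated.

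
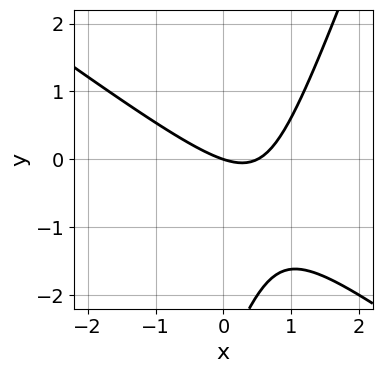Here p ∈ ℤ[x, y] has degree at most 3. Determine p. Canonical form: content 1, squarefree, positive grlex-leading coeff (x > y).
2*x^2 + 2*x*y - y^2 - x - 3*y

(a) Degree: a generic line meets the curve in up to 2 points, so deg p = 2.
(b) Reading off the gridlines: it meets the y-axis at y = 0 (among the integer gridlines); one x-axis crossing is at x = 0.
(c) Fitting integer coefficients to these (and the overall shape) gives p.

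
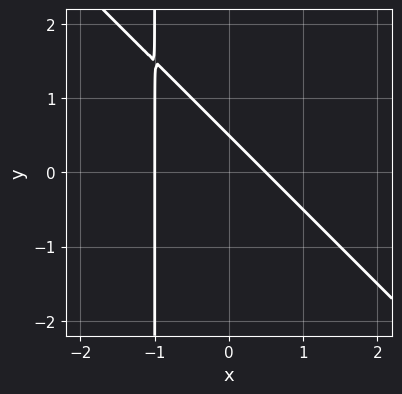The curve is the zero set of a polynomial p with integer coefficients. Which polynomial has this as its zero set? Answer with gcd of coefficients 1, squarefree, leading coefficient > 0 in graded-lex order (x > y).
2*x^2 + 2*x*y + x + 2*y - 1

The degree is 2 — a generic line meets the curve in up to 2 points.
From the visible intercepts: it meets the x-axis at x = -1 (among the integer gridlines).
Together with the visible shape, these determine p as stated.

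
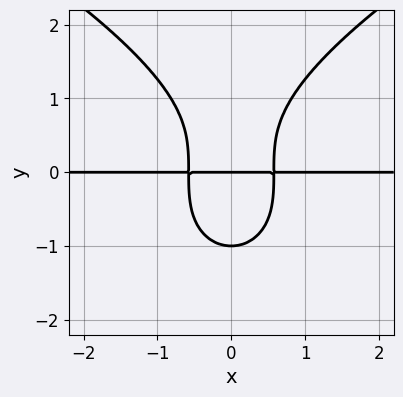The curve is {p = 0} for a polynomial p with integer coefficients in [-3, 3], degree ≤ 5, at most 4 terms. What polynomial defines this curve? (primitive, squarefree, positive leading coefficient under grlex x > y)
First, deg p = 4. A generic line meets the curve in up to 4 points.
Then, symmetries: it's symmetric under x → −x, forcing even powers of x.
Then, against the integer gridlines: among the integer gridlines, it crosses the y-axis at y ∈ {-1, 0}; the visible x-axis segment lies entirely on the curve.
Finally, together with the visible shape, these determine p as stated.

y^4 - 3*x^2*y + y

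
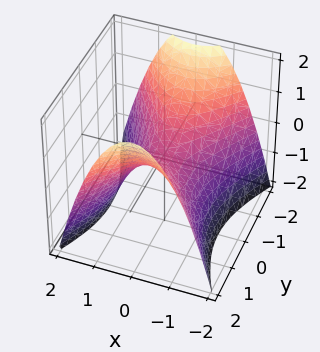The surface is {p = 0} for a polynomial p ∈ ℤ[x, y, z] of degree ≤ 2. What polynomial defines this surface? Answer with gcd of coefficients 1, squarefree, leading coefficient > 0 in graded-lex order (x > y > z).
2*x^2 - y^2 + 2*z

Degree: a saddle surface; a quadric, so deg p = 2.
Symmetries: the x ↦ −x reflection is a symmetry, so x appears only in even powers; the y ↦ −y reflection is a symmetry, so y appears only in even powers.
From the axis intercepts and sections: it meets the x-axis at x = 0 (among the integer gridlines); it meets the y-axis at y = 0 (among the integer gridlines); it crosses the z-axis at the gridline z = 0.
Putting this together gives p.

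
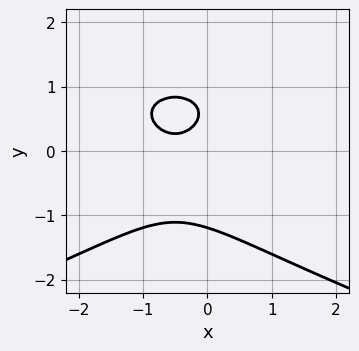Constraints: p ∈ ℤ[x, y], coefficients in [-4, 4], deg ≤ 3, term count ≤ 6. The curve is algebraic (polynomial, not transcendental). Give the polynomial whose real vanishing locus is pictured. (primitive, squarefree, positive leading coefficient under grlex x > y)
2*y^3 + 2*x^2 + 2*x - 2*y + 1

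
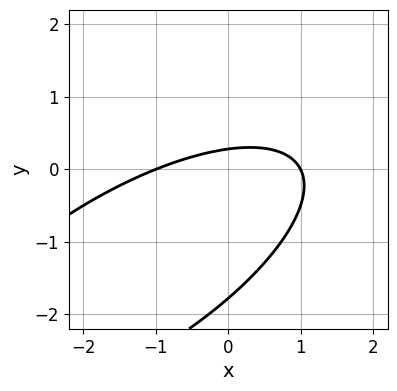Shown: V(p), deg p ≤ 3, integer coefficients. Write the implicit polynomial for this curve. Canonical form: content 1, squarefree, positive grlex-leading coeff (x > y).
x^2 - 2*x*y + 2*y^2 + 3*y - 1

1. The degree is 2 — no degree-1 curve has this shape.
2. Reading off the gridlines: the x-axis gridline crossings are at x ∈ {-1, 1}.
3. Solving for integer coefficients yields p as stated.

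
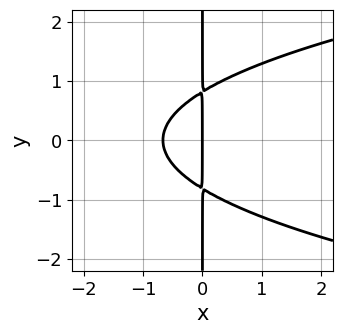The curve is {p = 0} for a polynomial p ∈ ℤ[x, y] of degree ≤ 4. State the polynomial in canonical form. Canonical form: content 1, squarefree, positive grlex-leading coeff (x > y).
3*x*y^2 - 3*x^2 - 2*x

(a) Degree: the shape is more complex than any degree-2 curve, so deg p = 3.
(b) Symmetries: mirror symmetry y ↦ −y ⇒ only even powers of y.
(c) From the visible intercepts: it meets the x-axis at x = 0 (among the integer gridlines); every point of the y-axis in the box is on the curve.
(d) Putting this together gives p.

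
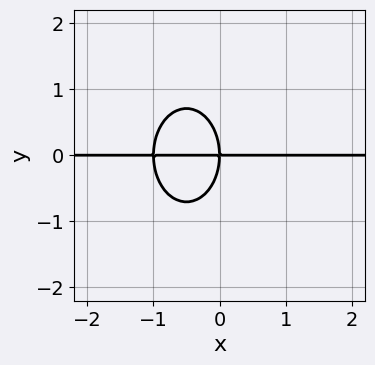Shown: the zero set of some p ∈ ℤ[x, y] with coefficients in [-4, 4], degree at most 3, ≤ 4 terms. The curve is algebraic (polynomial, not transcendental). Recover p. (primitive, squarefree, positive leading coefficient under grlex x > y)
2*x^2*y + y^3 + 2*x*y

First, the degree is 3 — the shape is more complex than any degree-2 curve.
Next, from the axis intercepts and sections: the visible x-axis segment lies entirely on the curve; it crosses the y-axis at the gridline y = 0.
Finally, solving for integer coefficients yields p as stated.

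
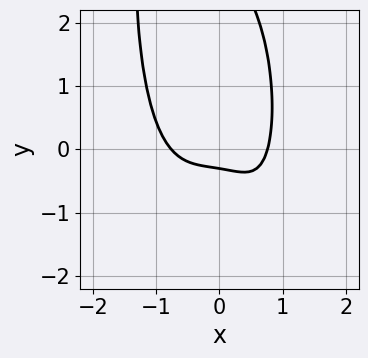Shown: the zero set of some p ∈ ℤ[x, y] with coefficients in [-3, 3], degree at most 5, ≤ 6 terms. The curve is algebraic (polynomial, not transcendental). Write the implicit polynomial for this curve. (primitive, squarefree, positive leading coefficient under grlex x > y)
First, degree: no degree-3 curve has this shape, so deg p = 4.
Finally, the integer polynomial consistent with all of this is the stated p.

3*x^4 + 2*x*y + y^2 - 3*y - 1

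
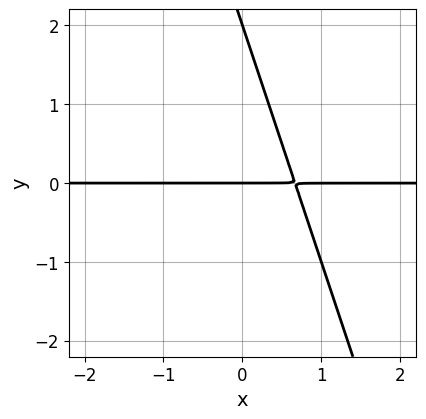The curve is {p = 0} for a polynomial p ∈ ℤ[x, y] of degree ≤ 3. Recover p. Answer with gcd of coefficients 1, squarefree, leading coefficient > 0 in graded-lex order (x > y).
1. Degree: the shape is more complex than any degree-1 curve, so deg p = 2.
2. Reading off the gridlines: the y-axis gridline crossings are at y ∈ {0, 2}; every point of the x-axis in the box is on the curve.
3. Putting this together gives p.

3*x*y + y^2 - 2*y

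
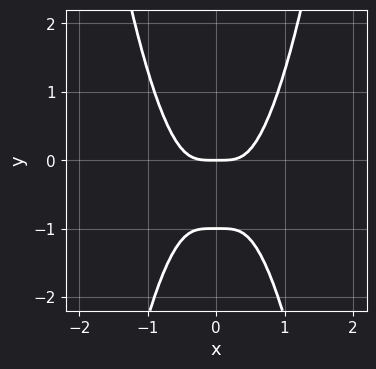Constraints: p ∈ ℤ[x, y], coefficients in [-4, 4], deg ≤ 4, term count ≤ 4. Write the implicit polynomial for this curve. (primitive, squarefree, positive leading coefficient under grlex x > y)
3*x^4 - y^2 - y

(a) Degree: no degree-3 curve has this shape, so deg p = 4.
(b) Symmetries: mirror symmetry x ↦ −x ⇒ only even powers of x.
(c) From the axis intercepts and sections: it crosses the x-axis at the gridline x = 0; among the integer gridlines, it crosses the y-axis at y ∈ {-1, 0}.
(d) Putting this together gives p.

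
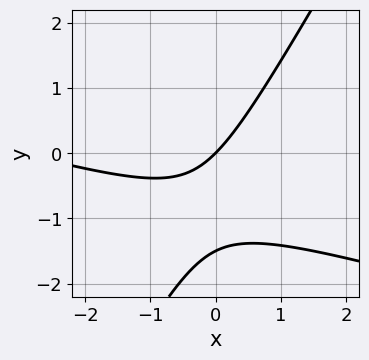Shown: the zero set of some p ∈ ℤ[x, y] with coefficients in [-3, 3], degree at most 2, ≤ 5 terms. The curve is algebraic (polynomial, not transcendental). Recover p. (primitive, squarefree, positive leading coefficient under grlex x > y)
(a) The degree is 2 — no degree-1 curve has this shape.
(b) Checking where it meets the axes: one x-axis crossing is at x = 0; it crosses the y-axis at the gridline y = 0.
(c) Assembling these constraints gives the stated polynomial.

x^2 + 3*x*y - 2*y^2 + 3*x - 3*y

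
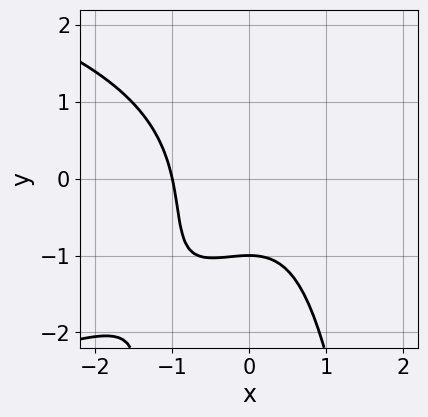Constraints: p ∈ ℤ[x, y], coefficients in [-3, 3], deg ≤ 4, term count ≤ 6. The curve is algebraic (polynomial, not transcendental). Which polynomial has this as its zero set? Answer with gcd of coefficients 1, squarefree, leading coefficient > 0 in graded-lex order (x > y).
2*x^2*y^2 + 3*x^3 + y^3 + 2*y + 3

First, degree: a generic line meets the curve in up to 4 points, so deg p = 4.
Then, from the visible intercepts: one y-axis crossing is at y = -1; it crosses the x-axis at the gridline x = -1.
Finally, solving for integer coefficients yields p as stated.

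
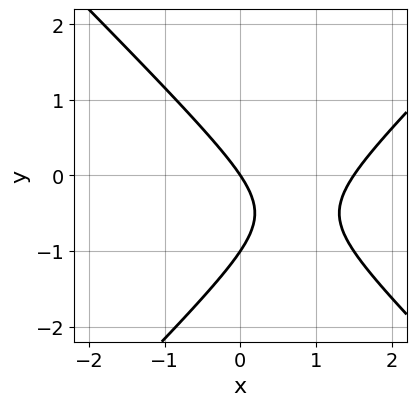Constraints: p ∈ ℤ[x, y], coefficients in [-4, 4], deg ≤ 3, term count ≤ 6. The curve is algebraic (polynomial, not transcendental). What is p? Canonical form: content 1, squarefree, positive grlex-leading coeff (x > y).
2*x^2 - 2*y^2 - 3*x - 2*y

(a) Degree: a generic line meets the curve in up to 2 points, so deg p = 2.
(b) Observable constraints: among the integer gridlines, it crosses the y-axis at y ∈ {-1, 0}; it crosses the x-axis at the gridline x = 0.
(c) Fitting integer coefficients to these (and the overall shape) gives p.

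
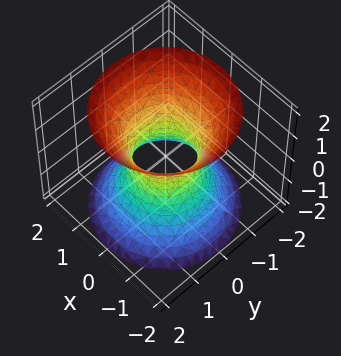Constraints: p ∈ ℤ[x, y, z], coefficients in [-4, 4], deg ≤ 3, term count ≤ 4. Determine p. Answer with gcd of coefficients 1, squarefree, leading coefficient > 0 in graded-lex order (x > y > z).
3*x^2 + 3*y^2 - 2*z^2 - 2

1. The degree is 2 — an hourglass — one-sheet hyperboloid; a quadric.
2. Symmetry: the z-axis is an axis of rotation, so x and y enter only as x² + y²; the z ↦ −z reflection is a symmetry, so z appears only in even powers.
3. Against the integer gridlines: a circular section at z = 1 has radius between 1 and 2; the surface avoids every integer z-axis point in the box.
4. Together with the visible shape, these determine p as stated.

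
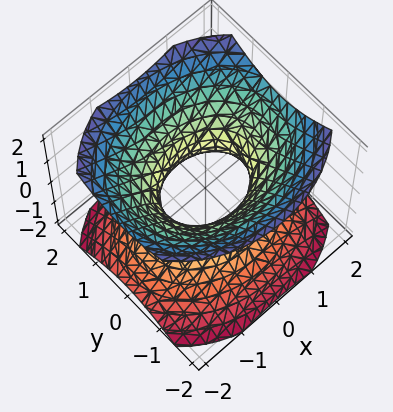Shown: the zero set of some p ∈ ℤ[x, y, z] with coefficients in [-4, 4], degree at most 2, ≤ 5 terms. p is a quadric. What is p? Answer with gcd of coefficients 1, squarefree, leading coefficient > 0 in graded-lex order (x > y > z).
The degree is 2 — an hourglass — one-sheet hyperboloid; a quadric.
Symmetries: the x ↦ −x reflection is a symmetry, so x appears only in even powers; it's symmetric under z → −z, forcing even powers of z; it's symmetric under y → −y, forcing even powers of y.
Observable constraints: it misses every integer gridline on the z-axis; the x-axis gridline crossings are at x ∈ {-1, 1}.
Assembling these constraints gives the stated polynomial.

2*x^2 + 3*y^2 - 3*z^2 - 2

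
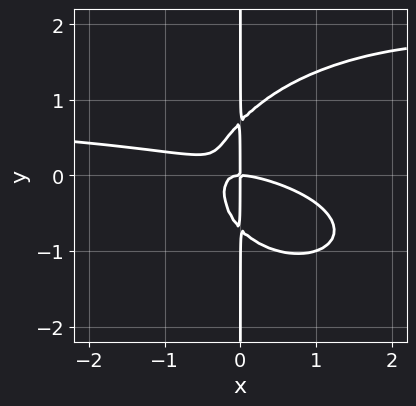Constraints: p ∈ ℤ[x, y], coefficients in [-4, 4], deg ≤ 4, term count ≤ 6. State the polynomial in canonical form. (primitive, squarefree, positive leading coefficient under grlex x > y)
x^3*y + 2*x*y^3 - x^3 - 3*x^2*y - x*y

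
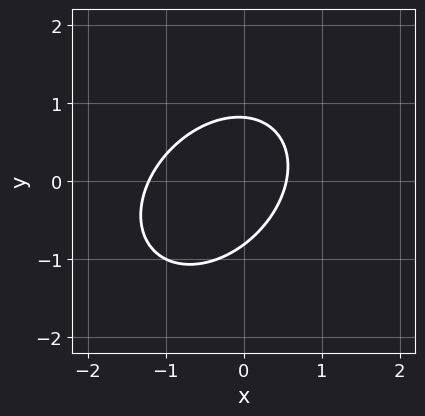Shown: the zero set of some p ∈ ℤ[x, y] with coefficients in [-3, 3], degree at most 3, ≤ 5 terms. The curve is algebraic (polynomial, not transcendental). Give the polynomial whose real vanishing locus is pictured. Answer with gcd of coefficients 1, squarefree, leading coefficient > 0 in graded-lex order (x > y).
3*x^2 - 2*x*y + 3*y^2 + 2*x - 2

deg p = 2.
Matching integer coefficients to the picture gives p.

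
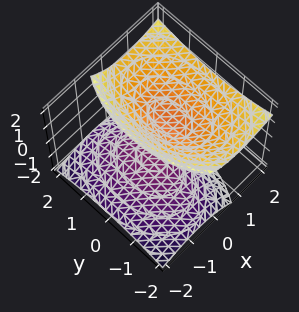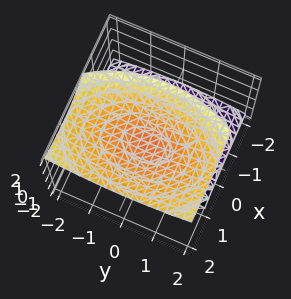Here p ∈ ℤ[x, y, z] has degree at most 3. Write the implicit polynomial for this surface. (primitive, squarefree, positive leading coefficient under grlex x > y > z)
There are 2 components.
Degree: no degree-1 surface has this shape, so deg p = 2.
Checking where it meets the axes: the surface avoids every integer y-axis point in the box; it misses every integer gridline on the x-axis.
Together with the visible shape, these determine p as stated.

2*x^2 - 2*x*z + y^2 - 2*z^2 + 1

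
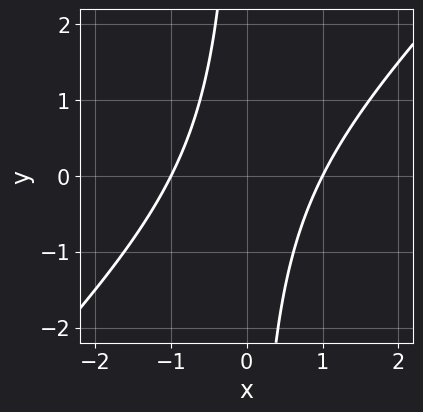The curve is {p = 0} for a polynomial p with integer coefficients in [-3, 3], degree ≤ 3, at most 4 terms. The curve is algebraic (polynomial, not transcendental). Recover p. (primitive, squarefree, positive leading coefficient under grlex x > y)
x^2 - x*y - 1

First, the degree is 2 — a generic line meets the curve in up to 2 points.
Then, reading off the gridlines: the x-axis gridline crossings are at x ∈ {-1, 1}; no y-intercept at any integer in the box.
Finally, solving for integer coefficients yields p as stated.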